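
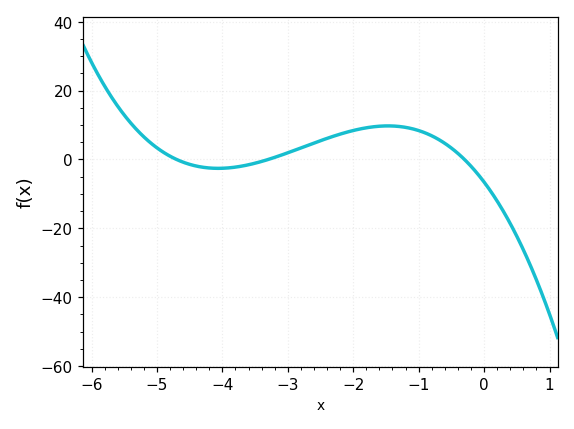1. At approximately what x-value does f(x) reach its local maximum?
-1.47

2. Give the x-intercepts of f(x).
-4.7, -3.3, -0.3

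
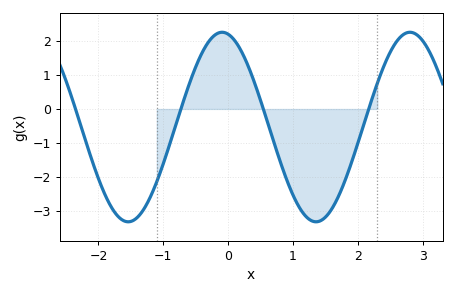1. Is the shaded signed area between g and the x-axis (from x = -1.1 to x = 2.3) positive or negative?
negative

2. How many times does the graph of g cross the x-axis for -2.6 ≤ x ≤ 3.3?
4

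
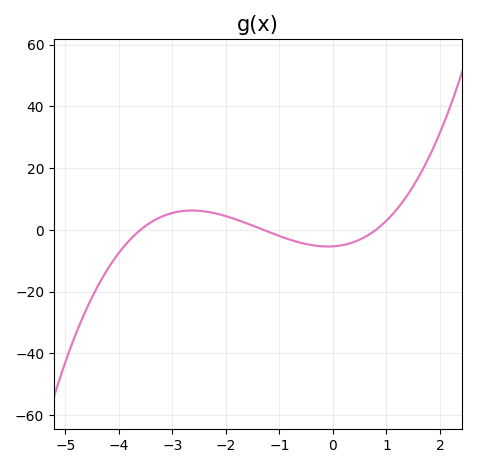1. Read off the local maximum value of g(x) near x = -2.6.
6.28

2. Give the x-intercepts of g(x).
-3.6, -1.3, 0.8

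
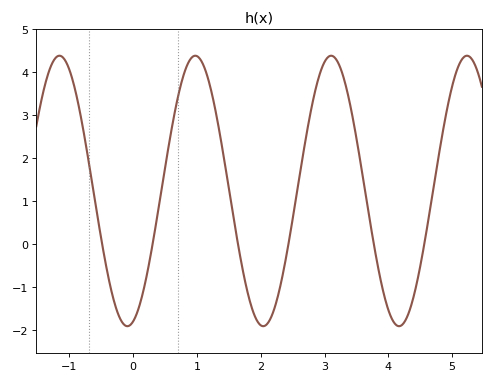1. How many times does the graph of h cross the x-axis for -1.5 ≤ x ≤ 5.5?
6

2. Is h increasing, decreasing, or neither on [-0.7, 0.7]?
neither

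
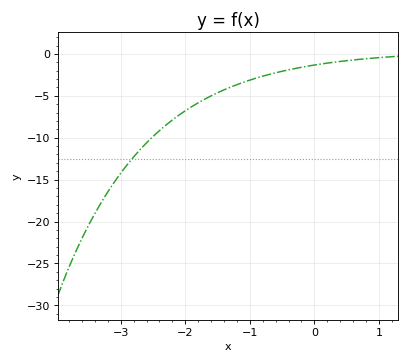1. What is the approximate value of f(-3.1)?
-15.5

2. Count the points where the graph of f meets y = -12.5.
1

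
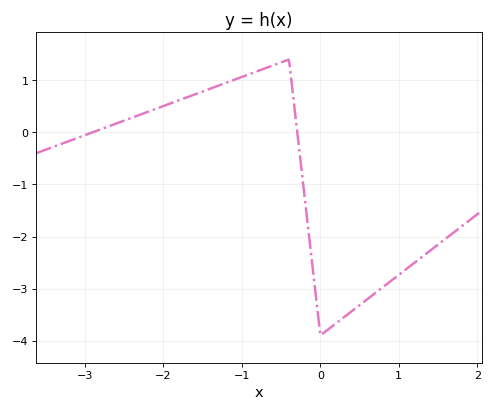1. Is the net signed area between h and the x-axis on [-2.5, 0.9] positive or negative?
negative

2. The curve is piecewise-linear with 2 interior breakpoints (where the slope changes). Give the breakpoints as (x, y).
(-0.4, 1.4); (0, -3.9)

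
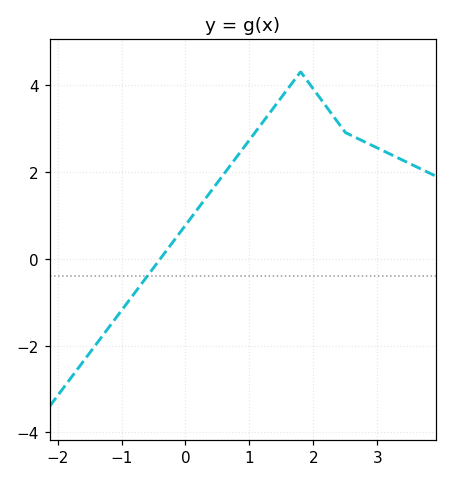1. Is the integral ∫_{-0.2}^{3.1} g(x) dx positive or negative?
positive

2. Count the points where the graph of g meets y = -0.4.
1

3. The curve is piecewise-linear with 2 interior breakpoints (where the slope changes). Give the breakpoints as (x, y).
(1.8, 4.3); (2.5, 2.9)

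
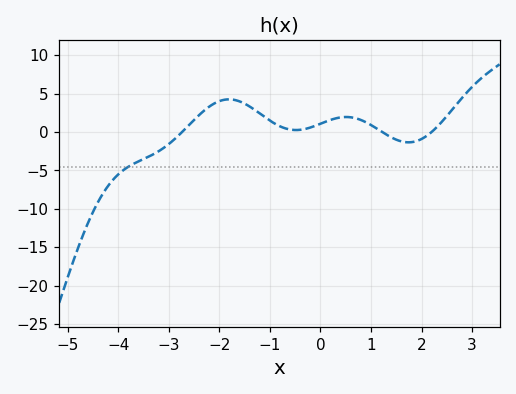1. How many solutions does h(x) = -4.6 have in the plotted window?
1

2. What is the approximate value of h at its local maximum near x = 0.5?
1.96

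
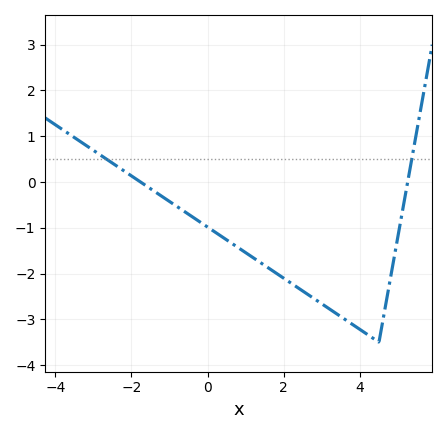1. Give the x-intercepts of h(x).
-1.76, 5.25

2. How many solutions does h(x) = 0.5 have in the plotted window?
2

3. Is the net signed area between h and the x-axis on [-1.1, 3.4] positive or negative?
negative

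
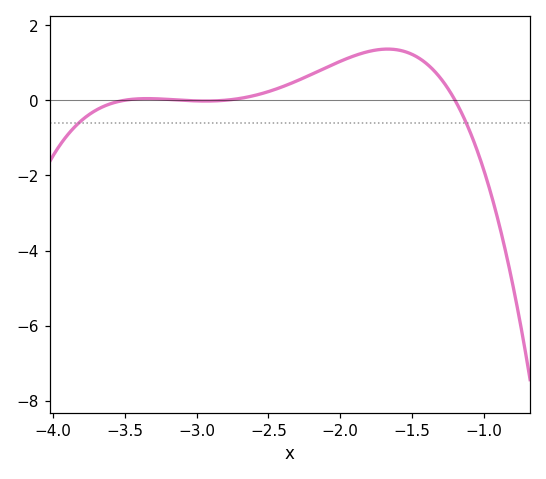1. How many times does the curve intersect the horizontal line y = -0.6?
2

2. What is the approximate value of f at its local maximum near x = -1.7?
1.36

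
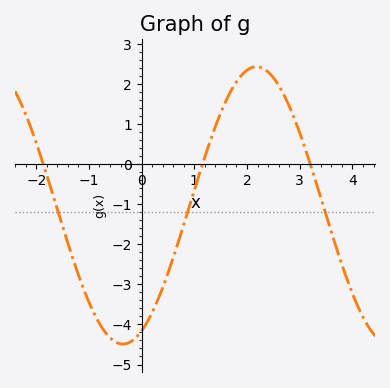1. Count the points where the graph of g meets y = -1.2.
3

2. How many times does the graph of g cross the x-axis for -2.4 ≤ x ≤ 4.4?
3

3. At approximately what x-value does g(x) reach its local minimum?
-0.4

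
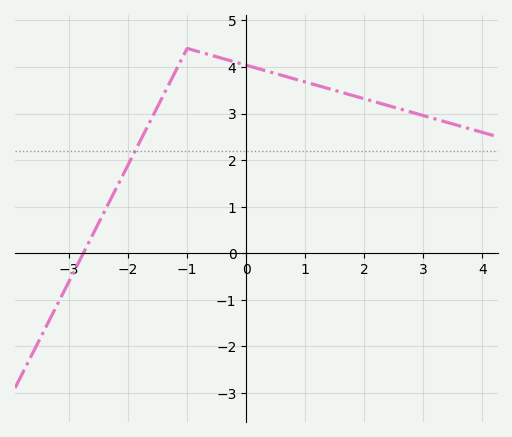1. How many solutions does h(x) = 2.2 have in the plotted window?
1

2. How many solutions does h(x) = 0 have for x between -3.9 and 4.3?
1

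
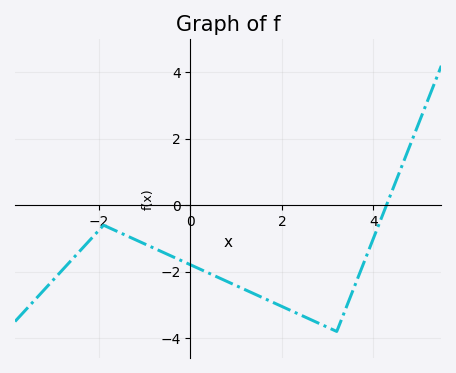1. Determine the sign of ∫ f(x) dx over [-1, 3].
negative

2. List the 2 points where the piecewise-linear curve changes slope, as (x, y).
(-1.9, -0.6); (3.2, -3.8)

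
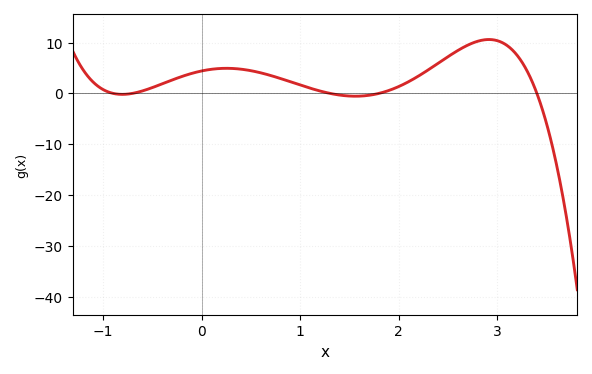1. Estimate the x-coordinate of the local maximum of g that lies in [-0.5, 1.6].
0.3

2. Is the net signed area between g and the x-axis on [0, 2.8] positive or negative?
positive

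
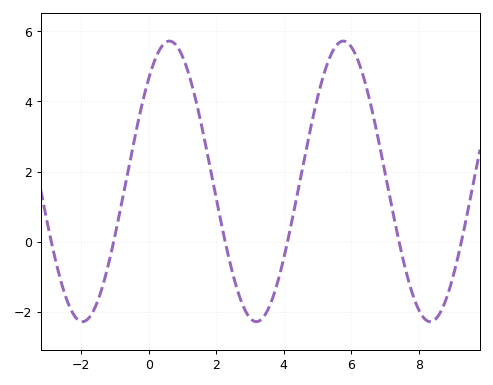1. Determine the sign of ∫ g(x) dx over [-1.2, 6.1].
positive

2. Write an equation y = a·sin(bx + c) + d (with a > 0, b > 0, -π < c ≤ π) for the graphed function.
y = 4sin(1.22x + 0.82) + 1.72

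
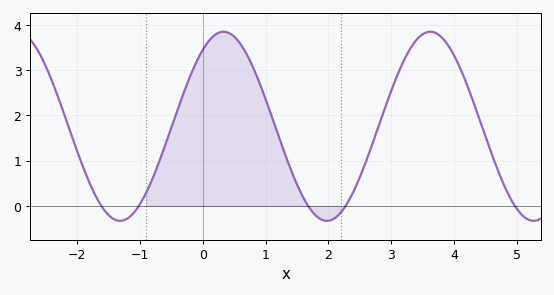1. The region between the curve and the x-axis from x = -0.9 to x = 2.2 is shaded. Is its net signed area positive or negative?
positive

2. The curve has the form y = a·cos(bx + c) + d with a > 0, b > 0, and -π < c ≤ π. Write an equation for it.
y = 2.09cos(1.91x - 0.632) + 1.76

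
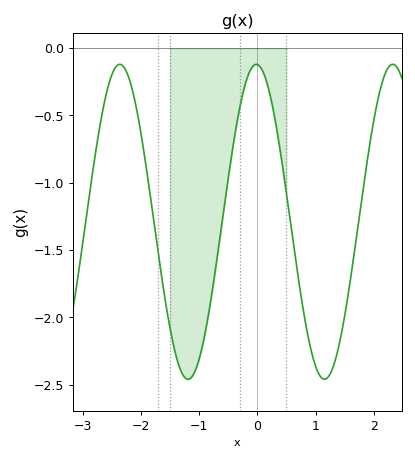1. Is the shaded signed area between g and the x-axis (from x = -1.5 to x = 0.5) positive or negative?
negative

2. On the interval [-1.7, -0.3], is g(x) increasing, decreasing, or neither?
neither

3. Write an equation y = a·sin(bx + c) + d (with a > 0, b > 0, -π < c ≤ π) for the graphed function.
y = 1.17sin(2.68x + 1.62) - 1.29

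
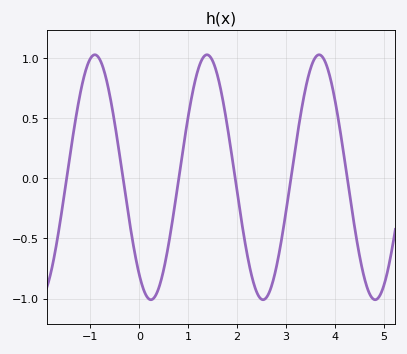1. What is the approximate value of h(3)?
-0.276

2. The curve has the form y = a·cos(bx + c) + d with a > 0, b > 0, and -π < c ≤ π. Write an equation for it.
y = 1.02cos(2.74x + 2.49) + 0.01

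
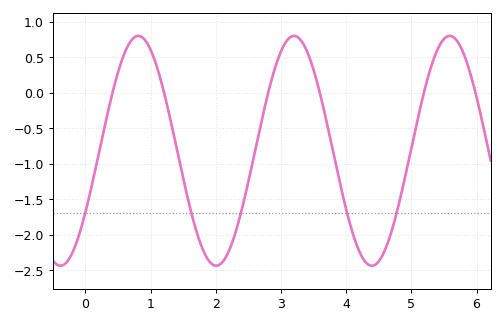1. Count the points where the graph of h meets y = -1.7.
5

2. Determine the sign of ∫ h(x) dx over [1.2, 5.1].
negative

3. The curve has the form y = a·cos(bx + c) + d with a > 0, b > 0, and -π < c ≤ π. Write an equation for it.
y = 1.62cos(2.63x - 2.13) - 0.82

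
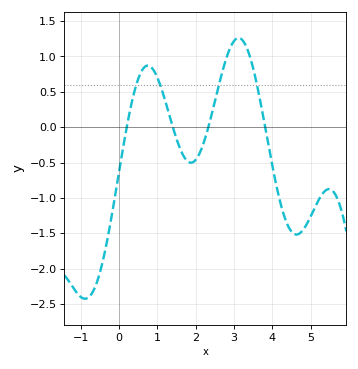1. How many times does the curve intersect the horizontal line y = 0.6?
4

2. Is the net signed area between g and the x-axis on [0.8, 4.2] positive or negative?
positive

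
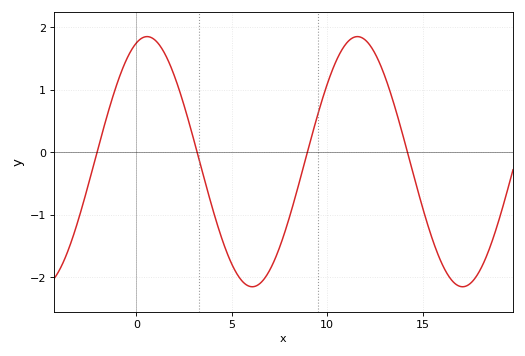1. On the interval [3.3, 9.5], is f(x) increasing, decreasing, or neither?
neither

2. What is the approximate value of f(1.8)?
1.4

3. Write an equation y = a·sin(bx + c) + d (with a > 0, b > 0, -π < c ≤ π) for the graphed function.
y = 2sin(0.57x + 1.2) - 0.15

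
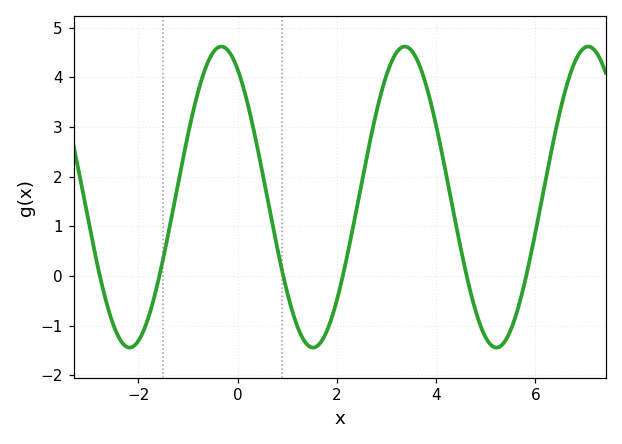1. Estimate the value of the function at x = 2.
-0.5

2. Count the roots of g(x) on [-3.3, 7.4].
6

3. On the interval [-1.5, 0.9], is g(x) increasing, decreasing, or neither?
neither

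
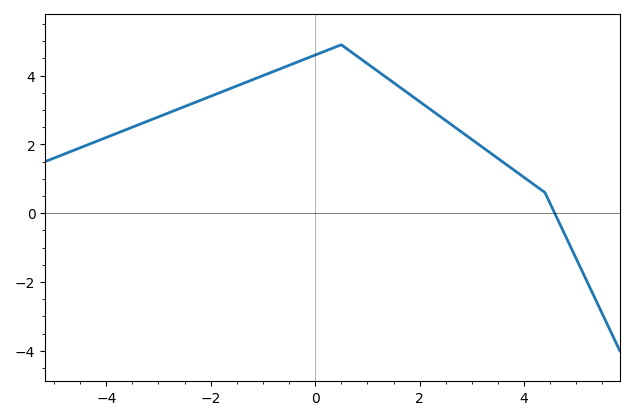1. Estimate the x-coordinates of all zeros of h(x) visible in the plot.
4.59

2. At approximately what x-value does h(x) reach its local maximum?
0.501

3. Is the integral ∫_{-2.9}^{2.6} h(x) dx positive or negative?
positive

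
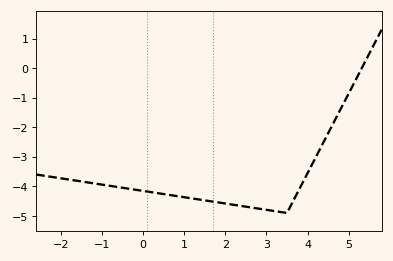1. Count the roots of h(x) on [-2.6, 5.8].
1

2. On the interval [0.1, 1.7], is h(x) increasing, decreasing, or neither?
decreasing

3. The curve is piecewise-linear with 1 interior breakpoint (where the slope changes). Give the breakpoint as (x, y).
(3.5, -4.9)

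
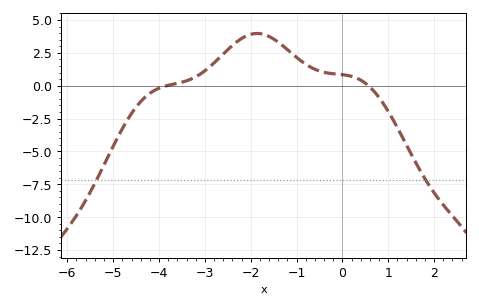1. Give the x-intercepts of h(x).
-3.8, 0.6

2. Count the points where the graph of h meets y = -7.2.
2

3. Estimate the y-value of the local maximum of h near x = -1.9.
4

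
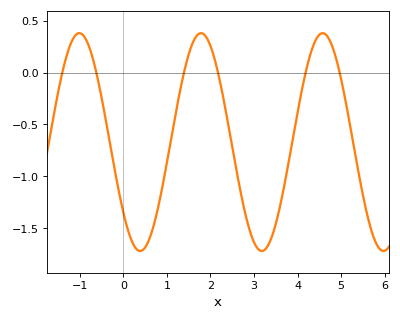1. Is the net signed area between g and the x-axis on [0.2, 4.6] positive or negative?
negative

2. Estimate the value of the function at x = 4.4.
0.299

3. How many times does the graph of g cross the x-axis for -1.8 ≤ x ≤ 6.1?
6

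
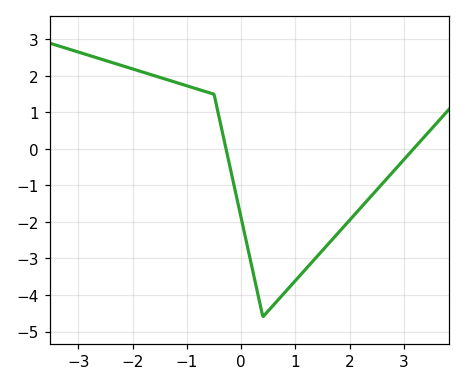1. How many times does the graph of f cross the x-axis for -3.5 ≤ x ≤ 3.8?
2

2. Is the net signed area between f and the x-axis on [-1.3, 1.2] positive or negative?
negative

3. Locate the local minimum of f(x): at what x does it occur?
0.402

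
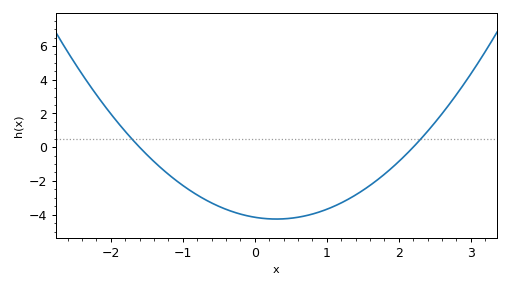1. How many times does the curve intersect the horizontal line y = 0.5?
2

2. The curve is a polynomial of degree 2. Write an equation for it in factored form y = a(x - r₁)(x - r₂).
y = 1.18(x + 1.6)(x - 2.2)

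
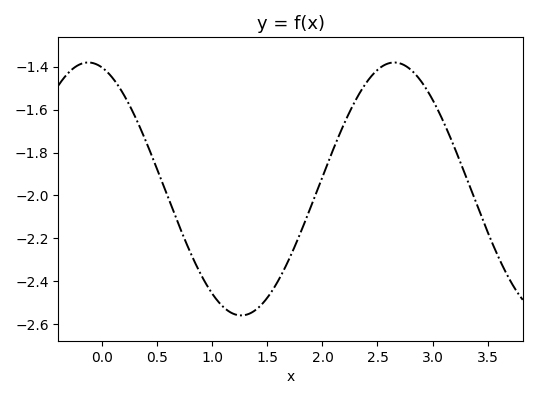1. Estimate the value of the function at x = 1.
-2.46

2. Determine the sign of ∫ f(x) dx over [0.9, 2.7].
negative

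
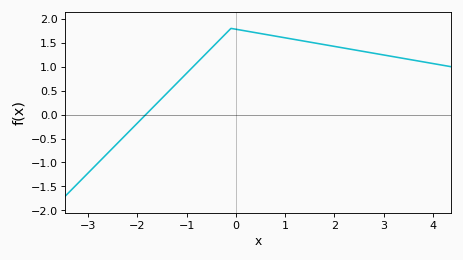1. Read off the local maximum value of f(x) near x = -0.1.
1.8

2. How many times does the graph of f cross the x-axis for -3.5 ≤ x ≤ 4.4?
1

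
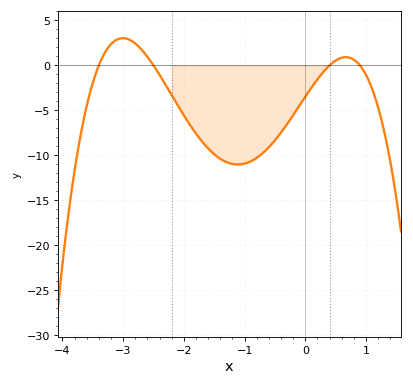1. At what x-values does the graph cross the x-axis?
-3.4, -2.5, 0.4, 0.9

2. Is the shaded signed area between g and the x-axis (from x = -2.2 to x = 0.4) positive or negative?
negative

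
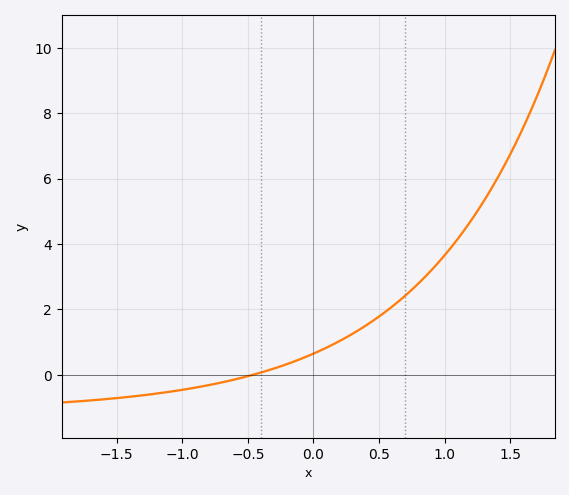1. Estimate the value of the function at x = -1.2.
-0.573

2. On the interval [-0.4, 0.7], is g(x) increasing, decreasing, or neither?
increasing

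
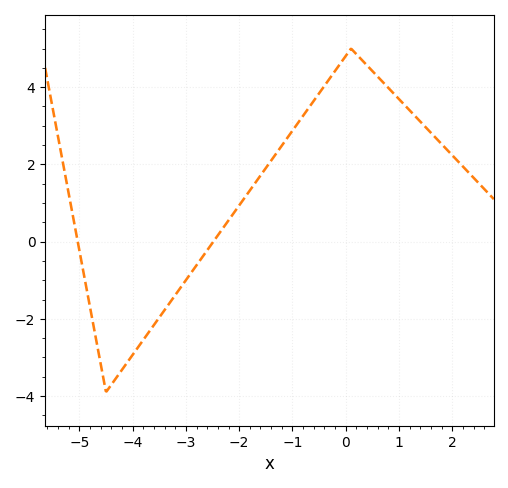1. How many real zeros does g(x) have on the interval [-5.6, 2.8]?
2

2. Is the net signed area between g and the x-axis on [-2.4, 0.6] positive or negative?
positive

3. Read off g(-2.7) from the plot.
-0.417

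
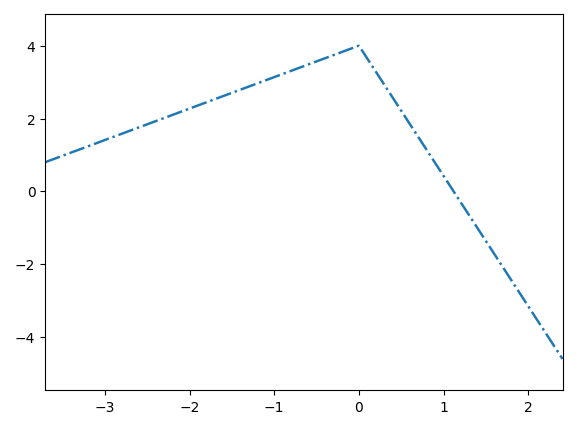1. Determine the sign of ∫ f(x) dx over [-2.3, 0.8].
positive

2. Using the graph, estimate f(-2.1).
2.2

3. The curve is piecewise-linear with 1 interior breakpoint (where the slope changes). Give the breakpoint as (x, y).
(0, 4)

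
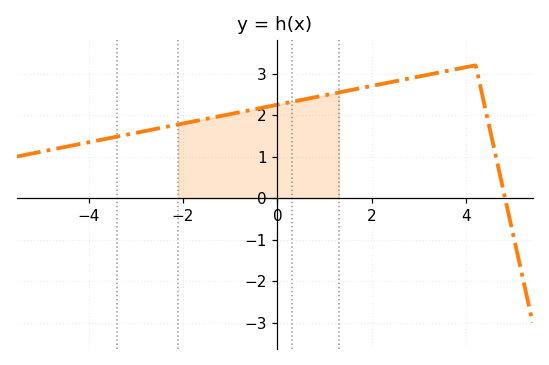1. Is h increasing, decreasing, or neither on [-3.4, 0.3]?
increasing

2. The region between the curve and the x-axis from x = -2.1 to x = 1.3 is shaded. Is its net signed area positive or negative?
positive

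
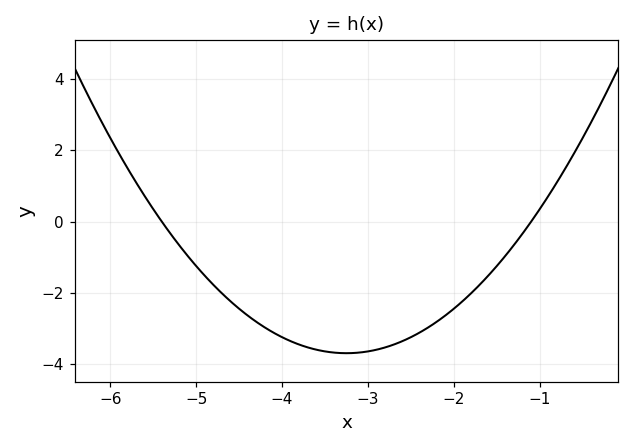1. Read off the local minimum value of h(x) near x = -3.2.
-3.6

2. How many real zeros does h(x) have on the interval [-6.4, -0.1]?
2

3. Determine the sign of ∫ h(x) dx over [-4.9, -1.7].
negative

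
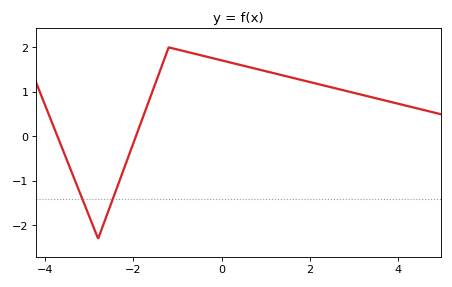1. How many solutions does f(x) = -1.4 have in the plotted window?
2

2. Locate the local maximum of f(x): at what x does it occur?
-1.2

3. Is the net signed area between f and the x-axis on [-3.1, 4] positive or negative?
positive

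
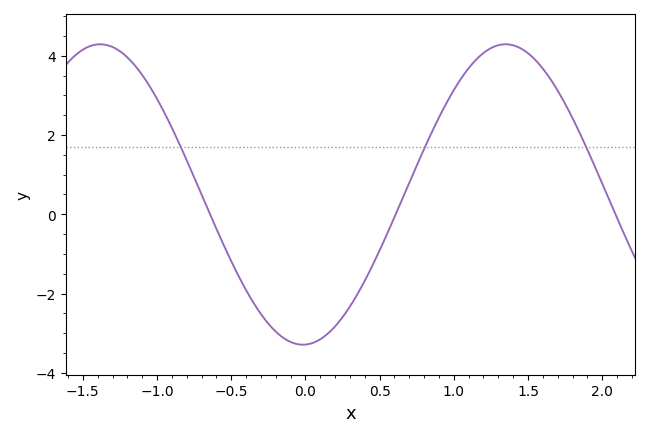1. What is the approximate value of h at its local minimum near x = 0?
-3.2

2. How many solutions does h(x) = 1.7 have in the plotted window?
3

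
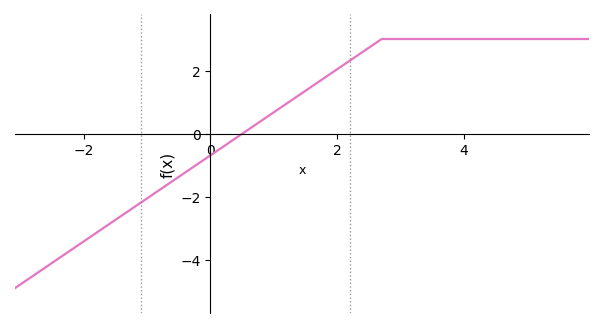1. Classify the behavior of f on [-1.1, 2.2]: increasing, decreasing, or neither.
increasing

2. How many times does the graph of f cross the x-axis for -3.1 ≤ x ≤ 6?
1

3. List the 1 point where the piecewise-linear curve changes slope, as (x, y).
(2.7, 3)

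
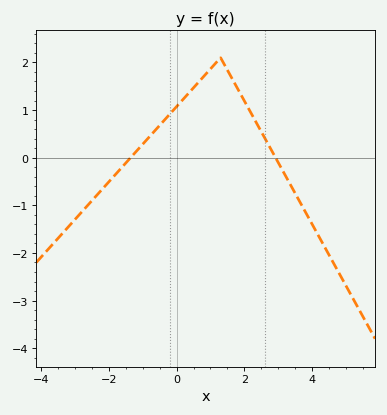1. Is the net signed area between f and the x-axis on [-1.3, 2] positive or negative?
positive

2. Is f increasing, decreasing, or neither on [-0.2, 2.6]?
neither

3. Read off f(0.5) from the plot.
1.47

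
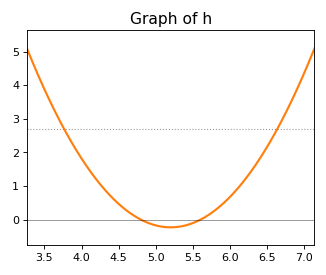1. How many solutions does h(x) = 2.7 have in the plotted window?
2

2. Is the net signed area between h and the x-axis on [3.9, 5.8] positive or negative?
positive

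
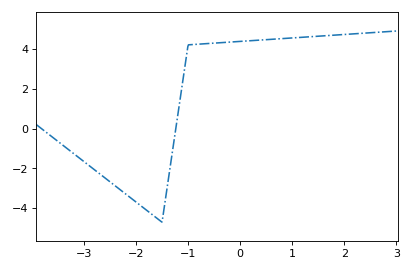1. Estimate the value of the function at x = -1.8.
-4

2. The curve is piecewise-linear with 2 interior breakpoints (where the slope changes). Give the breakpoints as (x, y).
(-1.5, -4.7); (-1, 4.2)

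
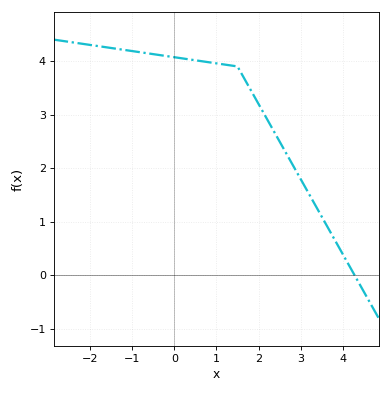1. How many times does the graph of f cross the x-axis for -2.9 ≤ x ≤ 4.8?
1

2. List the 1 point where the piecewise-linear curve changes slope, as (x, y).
(1.5, 3.9)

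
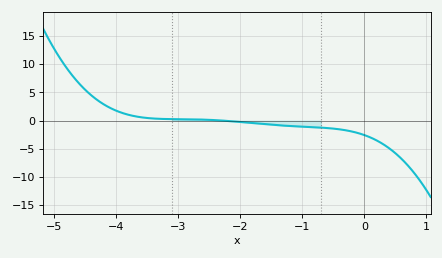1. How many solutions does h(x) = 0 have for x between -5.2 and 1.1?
1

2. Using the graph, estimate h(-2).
-0.251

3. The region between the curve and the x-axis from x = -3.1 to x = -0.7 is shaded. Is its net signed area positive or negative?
negative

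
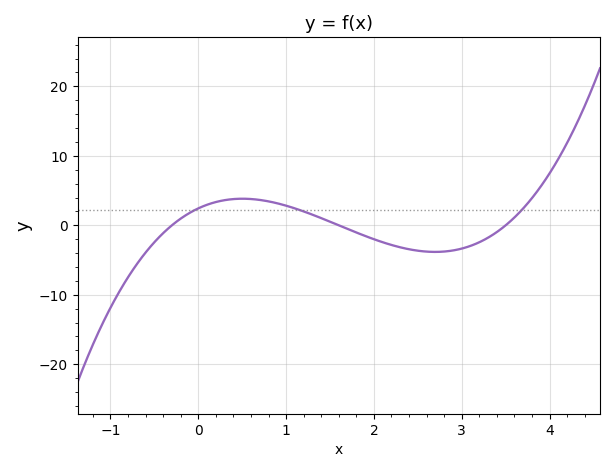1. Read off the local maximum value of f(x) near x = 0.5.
4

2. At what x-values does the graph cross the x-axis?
-0.3, 1.6, 3.5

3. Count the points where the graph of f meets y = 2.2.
3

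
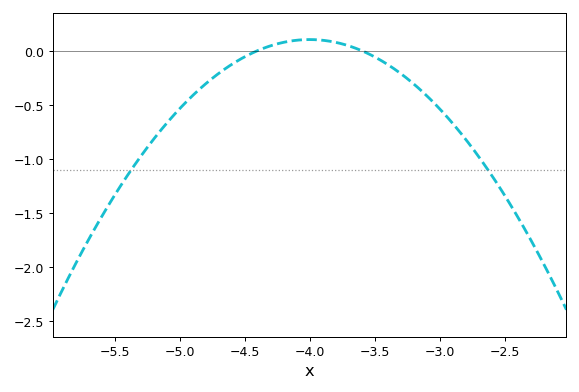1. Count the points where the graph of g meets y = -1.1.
2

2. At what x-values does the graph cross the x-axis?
-4.4, -3.6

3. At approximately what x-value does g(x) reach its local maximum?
-4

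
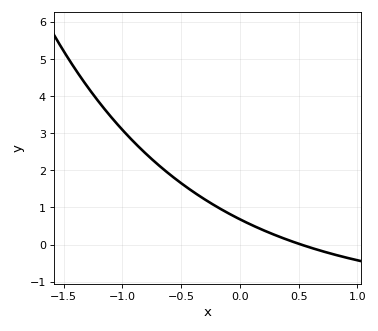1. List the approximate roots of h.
0.5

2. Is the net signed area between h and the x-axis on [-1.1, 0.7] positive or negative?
positive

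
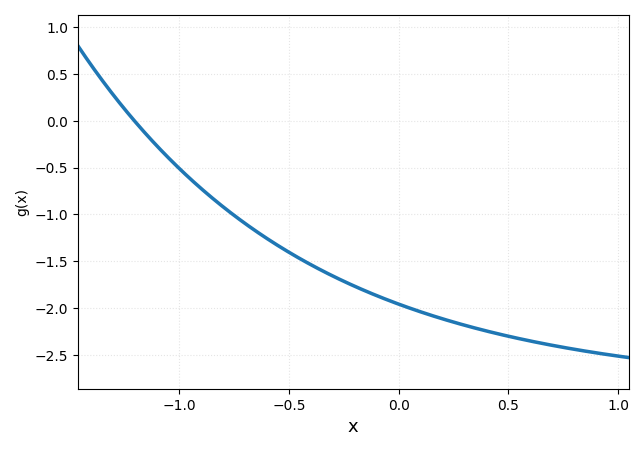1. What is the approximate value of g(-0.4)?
-1.55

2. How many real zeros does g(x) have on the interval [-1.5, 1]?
1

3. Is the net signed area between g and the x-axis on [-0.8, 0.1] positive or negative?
negative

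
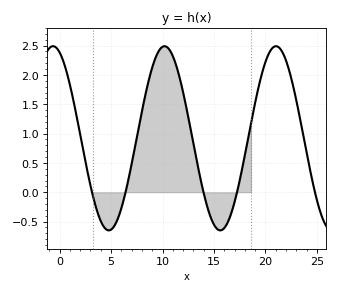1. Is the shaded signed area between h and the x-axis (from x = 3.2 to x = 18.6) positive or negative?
positive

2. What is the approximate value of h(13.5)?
0.4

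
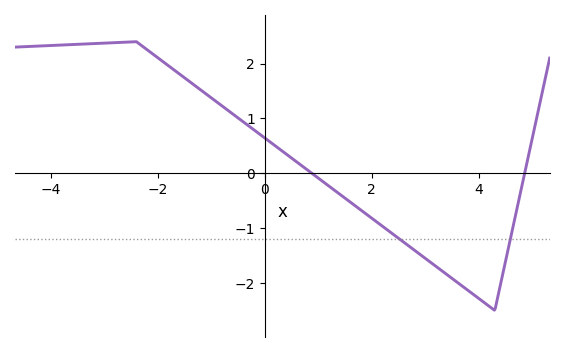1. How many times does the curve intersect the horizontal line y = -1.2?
2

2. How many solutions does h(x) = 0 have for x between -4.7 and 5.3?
2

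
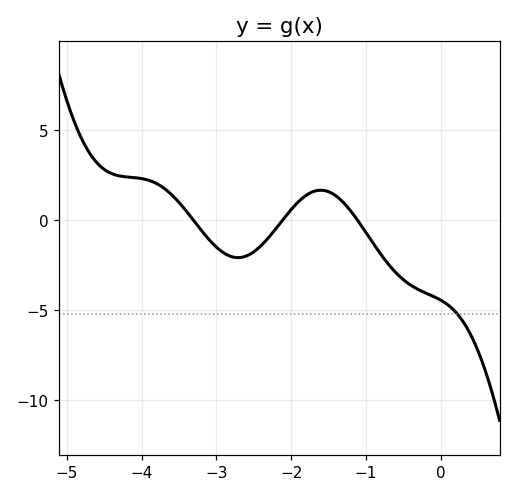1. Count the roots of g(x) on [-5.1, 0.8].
3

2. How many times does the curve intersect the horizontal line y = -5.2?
1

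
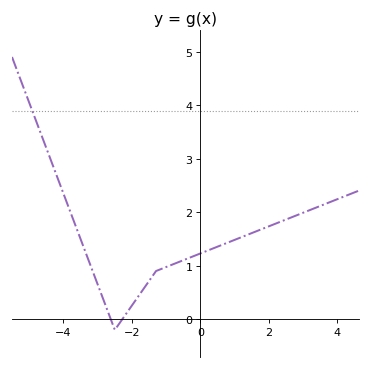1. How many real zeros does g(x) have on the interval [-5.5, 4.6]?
2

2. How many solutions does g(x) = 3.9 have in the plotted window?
1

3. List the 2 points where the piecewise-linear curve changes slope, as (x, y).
(-2.5, -0.2); (-1.3, 0.9)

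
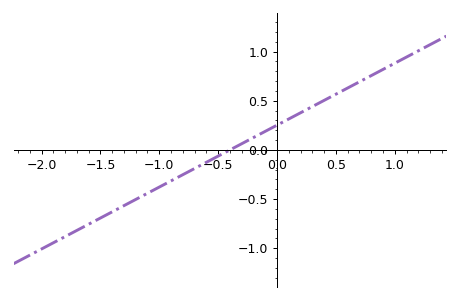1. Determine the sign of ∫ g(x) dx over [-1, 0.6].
positive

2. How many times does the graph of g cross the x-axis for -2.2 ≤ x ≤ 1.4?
1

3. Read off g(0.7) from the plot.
0.693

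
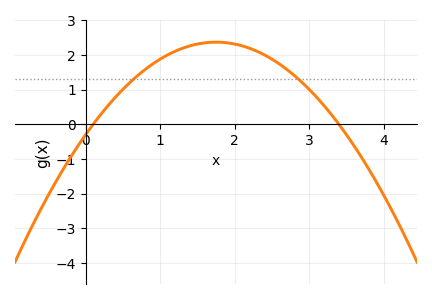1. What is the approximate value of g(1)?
1.9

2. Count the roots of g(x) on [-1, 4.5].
2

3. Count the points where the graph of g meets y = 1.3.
2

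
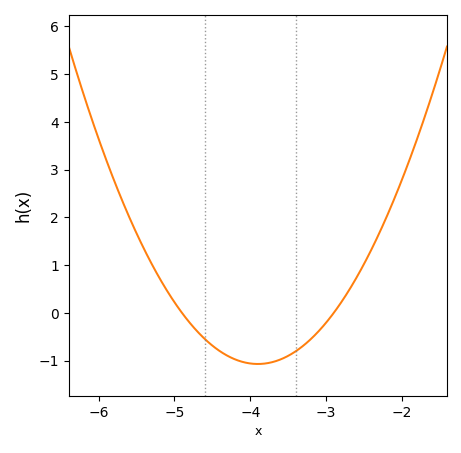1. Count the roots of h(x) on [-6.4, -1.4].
2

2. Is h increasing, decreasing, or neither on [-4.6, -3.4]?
neither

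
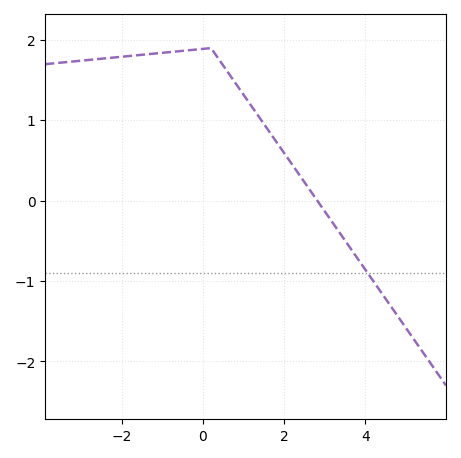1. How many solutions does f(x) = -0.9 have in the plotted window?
1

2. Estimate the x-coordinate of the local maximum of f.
0.2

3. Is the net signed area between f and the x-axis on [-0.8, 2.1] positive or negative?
positive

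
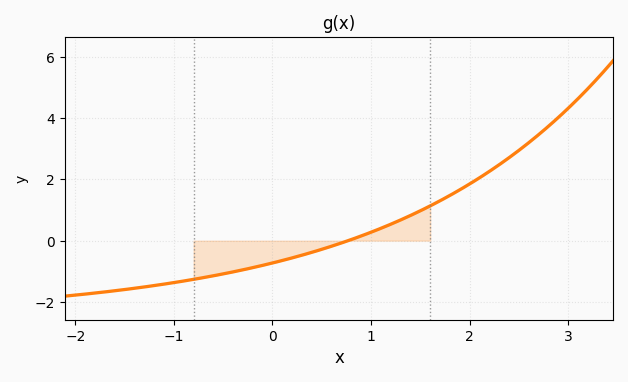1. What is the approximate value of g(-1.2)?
-1.47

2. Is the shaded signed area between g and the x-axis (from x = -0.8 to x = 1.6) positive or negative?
negative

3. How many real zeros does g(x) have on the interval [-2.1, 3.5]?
1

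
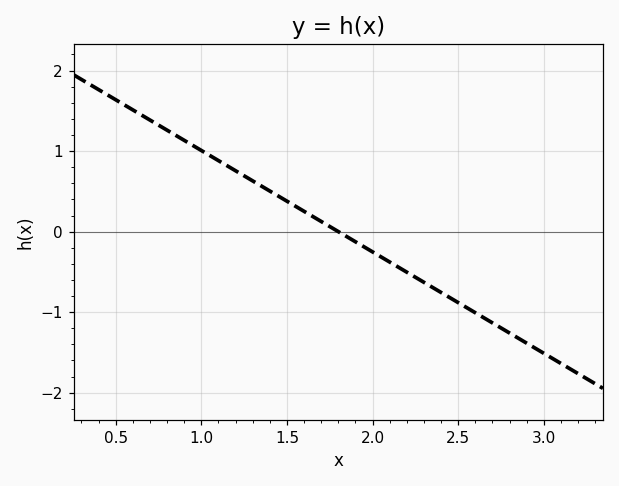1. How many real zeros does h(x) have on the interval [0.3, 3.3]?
1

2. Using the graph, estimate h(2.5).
-0.882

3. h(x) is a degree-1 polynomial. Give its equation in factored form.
y = -1.26(x - 1.8)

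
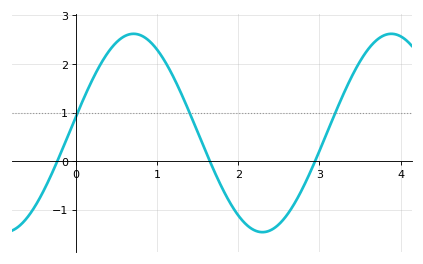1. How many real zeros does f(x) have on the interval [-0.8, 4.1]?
3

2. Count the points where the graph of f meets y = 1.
3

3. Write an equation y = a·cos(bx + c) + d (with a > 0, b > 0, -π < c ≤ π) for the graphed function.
y = 2.04cos(2x - 1.4) + 0.58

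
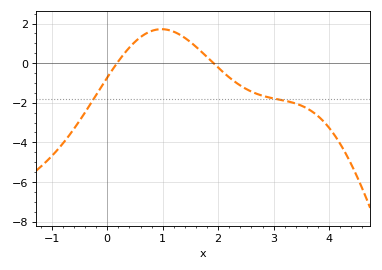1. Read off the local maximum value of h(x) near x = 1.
1.8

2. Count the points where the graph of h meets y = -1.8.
2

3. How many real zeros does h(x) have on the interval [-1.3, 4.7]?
2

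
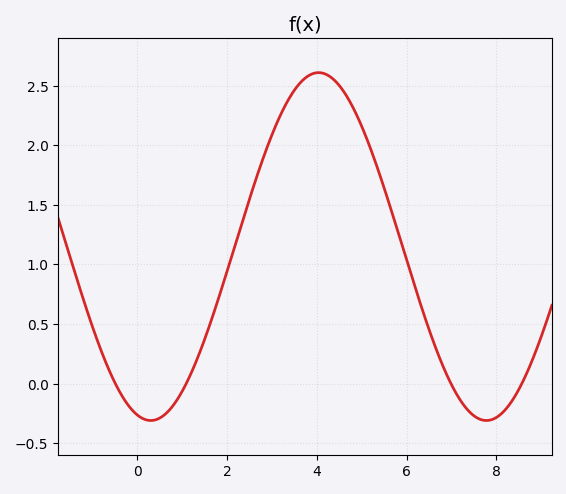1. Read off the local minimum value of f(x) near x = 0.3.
-0.3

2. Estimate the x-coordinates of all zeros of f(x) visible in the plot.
-0.4, 1, 7, 8.6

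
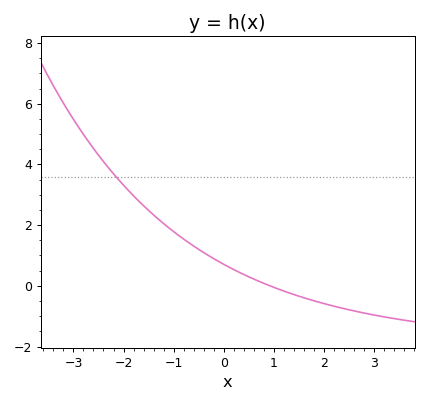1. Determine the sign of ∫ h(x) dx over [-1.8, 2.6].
positive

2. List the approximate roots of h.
0.9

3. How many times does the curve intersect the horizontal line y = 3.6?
1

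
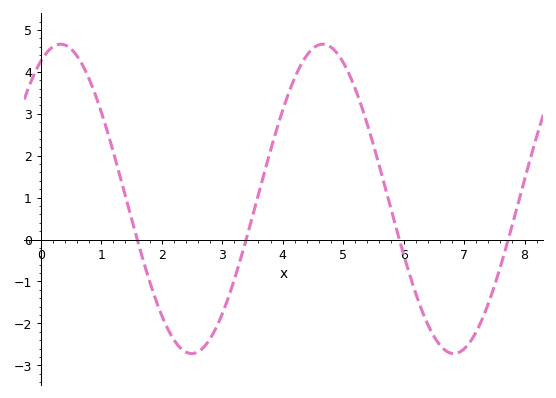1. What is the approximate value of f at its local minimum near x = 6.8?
-2.72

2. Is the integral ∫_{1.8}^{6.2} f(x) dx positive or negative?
positive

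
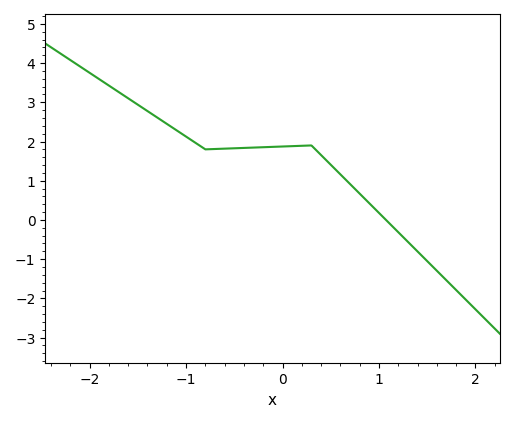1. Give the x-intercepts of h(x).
1.07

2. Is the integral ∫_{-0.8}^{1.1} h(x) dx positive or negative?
positive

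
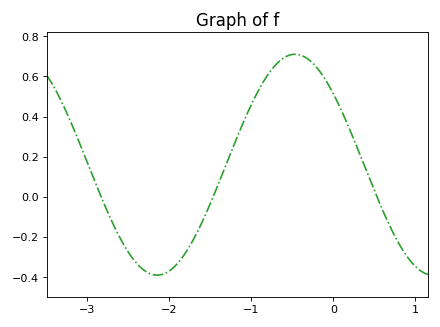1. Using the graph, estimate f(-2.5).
-0.274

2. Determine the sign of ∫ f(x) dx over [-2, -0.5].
positive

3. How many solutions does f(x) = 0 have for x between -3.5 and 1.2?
3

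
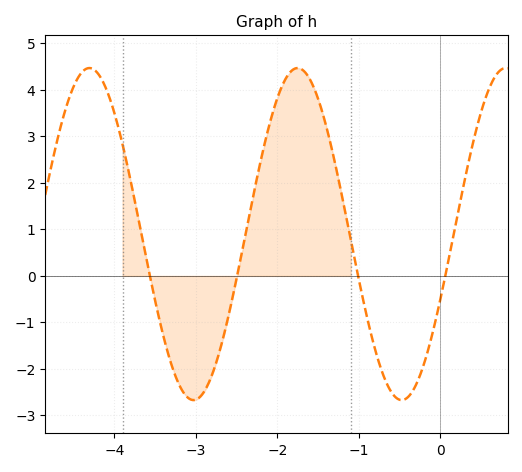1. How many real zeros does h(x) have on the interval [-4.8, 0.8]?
4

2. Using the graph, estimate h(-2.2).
2.52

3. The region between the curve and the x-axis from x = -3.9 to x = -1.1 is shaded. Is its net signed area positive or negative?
positive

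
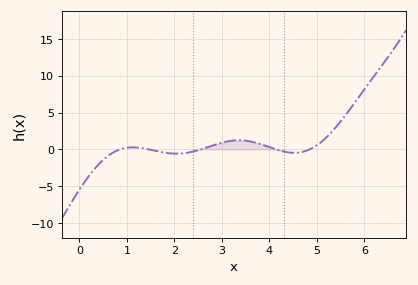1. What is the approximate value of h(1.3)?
0.198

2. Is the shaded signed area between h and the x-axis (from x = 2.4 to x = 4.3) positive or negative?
positive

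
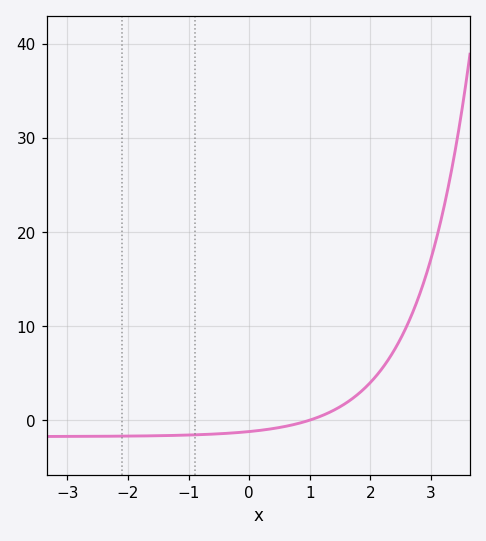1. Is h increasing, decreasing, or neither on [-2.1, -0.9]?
increasing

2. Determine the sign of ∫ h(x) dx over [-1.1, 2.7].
positive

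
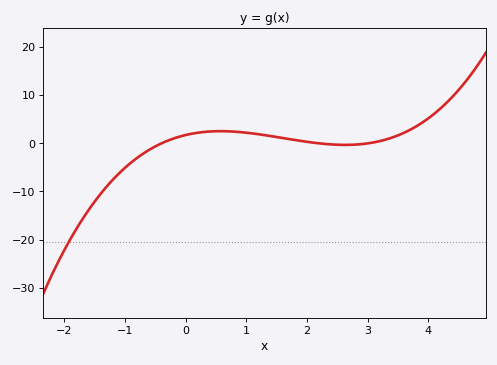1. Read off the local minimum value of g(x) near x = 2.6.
0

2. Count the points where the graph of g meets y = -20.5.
1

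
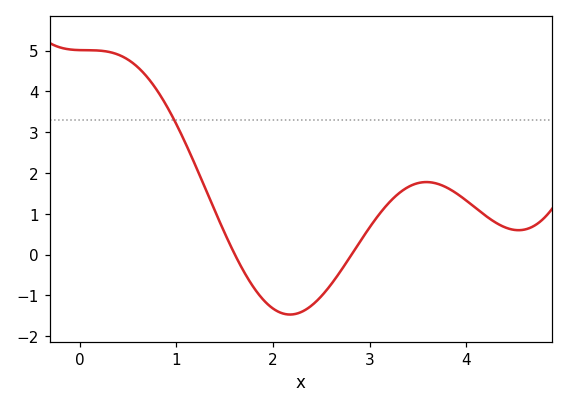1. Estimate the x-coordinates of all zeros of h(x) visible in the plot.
1.61, 2.81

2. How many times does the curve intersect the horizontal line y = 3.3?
1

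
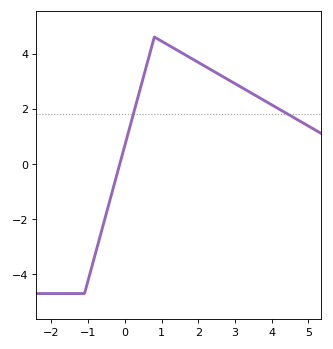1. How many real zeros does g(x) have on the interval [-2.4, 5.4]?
1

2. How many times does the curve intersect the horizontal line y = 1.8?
2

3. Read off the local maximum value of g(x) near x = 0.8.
4.6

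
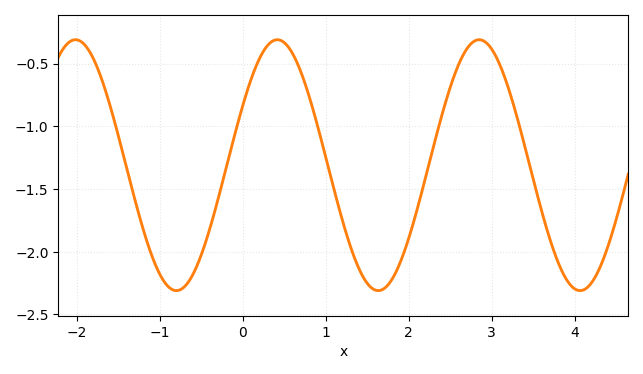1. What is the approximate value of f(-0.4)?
-1.82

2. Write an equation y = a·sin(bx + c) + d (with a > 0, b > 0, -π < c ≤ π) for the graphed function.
y = 1sin(2.58x + 0.502) - 1.31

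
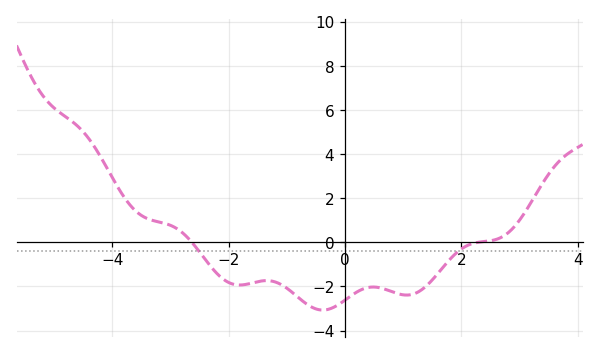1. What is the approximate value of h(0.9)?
-2.4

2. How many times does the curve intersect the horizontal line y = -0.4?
2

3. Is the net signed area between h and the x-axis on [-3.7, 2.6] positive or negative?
negative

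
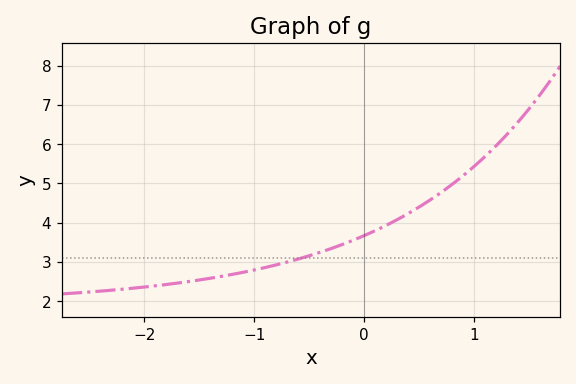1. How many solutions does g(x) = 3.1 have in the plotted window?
1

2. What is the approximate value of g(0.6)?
4.58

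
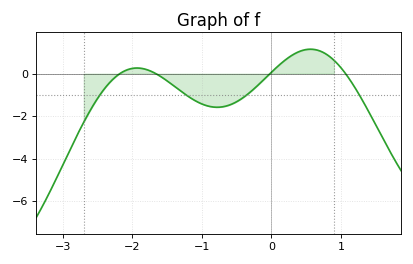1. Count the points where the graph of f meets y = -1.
4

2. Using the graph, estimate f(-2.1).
0.145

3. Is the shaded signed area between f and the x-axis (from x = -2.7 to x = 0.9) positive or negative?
negative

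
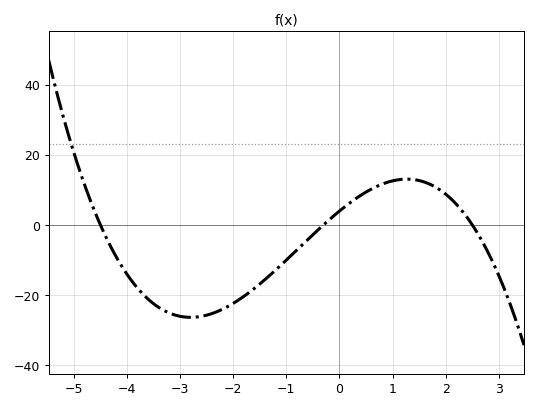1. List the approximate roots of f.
-4.6, -0.4, 2.6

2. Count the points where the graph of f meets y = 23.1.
1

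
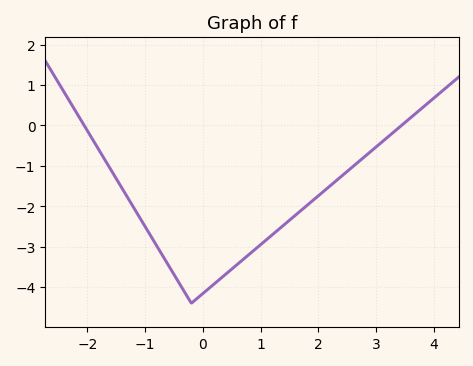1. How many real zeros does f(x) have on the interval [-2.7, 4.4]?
2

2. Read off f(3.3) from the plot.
-0.2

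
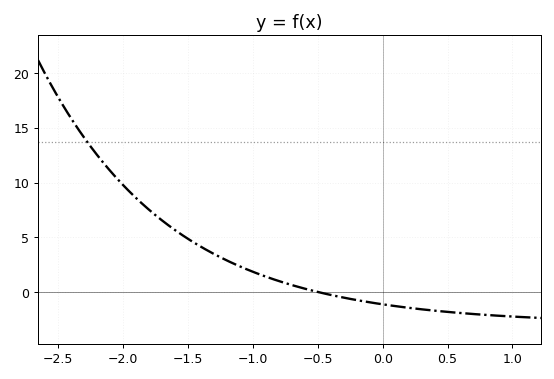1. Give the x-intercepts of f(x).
-0.5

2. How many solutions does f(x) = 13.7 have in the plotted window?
1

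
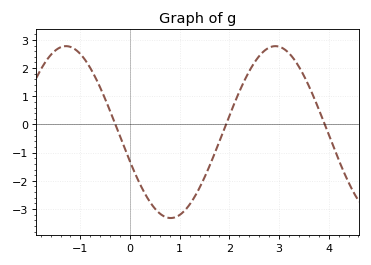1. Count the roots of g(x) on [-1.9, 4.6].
3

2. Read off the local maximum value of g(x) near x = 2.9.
2.8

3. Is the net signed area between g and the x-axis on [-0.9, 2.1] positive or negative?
negative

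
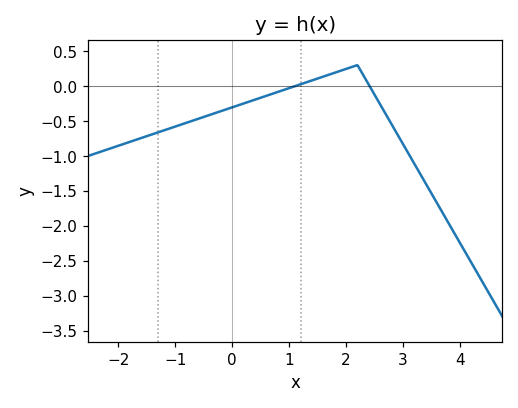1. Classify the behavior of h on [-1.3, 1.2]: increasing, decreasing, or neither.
increasing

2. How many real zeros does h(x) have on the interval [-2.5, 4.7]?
2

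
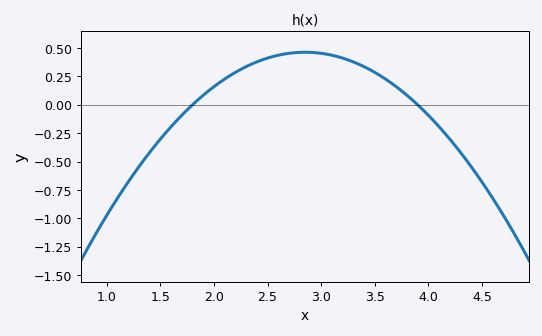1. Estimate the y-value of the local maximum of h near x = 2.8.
0.463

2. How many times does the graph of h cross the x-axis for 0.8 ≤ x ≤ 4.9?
2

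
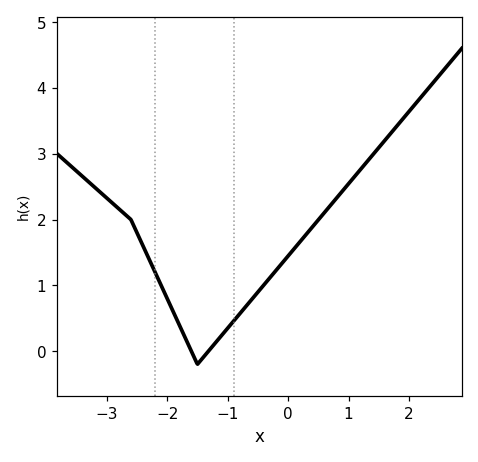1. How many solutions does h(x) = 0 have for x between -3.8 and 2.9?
2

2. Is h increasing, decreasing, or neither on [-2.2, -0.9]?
neither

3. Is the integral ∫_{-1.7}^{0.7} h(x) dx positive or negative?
positive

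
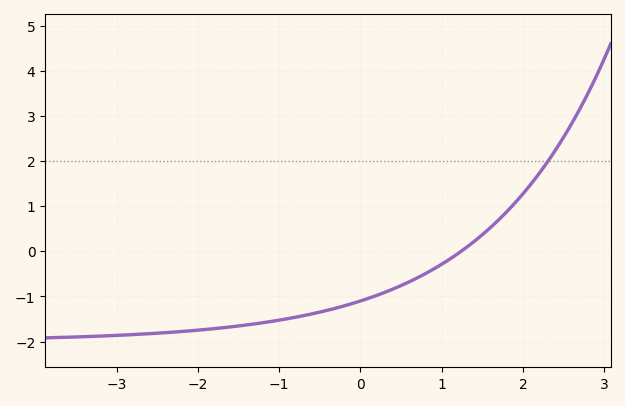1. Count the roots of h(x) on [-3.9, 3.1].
1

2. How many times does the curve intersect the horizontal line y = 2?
1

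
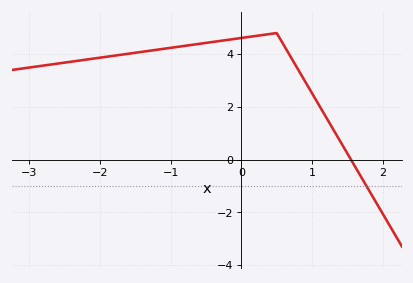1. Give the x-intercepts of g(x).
1.5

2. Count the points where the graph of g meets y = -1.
1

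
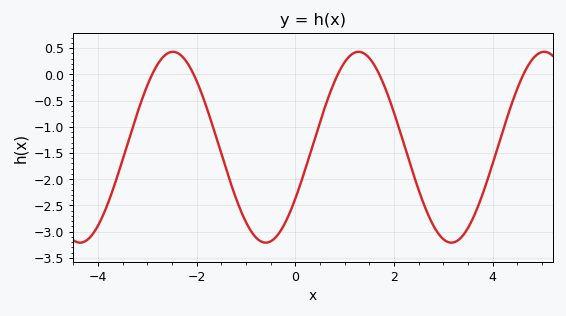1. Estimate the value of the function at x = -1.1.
-2.61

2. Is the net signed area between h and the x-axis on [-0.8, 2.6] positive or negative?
negative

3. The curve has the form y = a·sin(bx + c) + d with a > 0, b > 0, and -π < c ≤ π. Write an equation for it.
y = 1.82sin(1.67x - 0.57) - 1.39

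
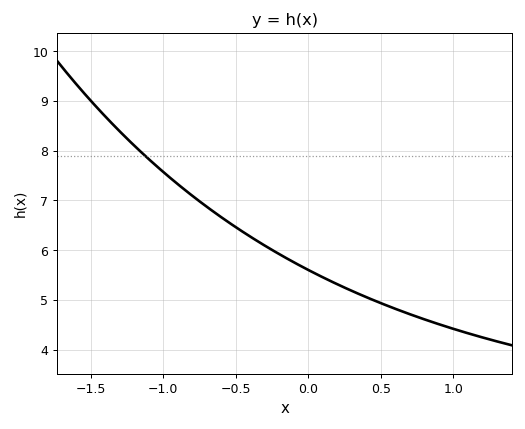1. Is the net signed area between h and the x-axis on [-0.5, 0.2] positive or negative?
positive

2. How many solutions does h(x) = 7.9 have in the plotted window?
1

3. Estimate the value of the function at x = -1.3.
8.4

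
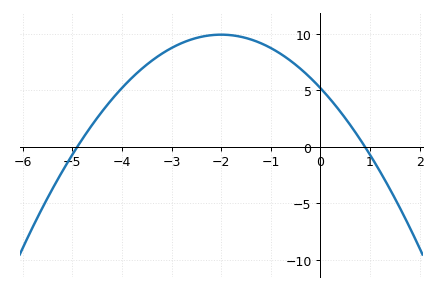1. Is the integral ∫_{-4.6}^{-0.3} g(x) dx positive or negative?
positive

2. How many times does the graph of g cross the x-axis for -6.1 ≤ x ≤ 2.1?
2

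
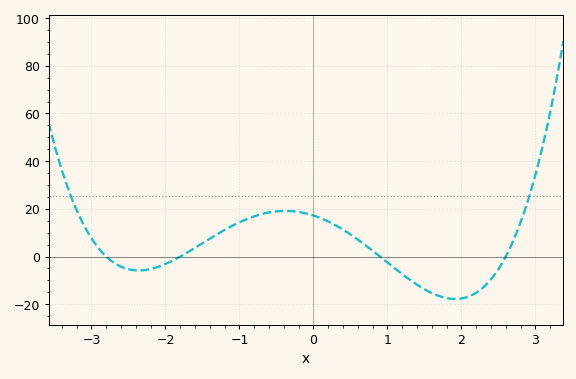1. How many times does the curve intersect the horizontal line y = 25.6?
2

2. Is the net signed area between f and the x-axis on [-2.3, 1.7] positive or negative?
positive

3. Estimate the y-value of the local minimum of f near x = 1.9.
-18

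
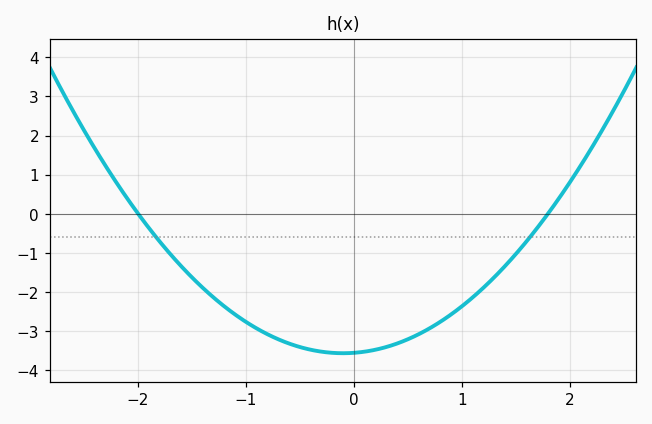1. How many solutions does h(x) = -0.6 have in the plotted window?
2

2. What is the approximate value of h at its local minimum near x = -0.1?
-3.57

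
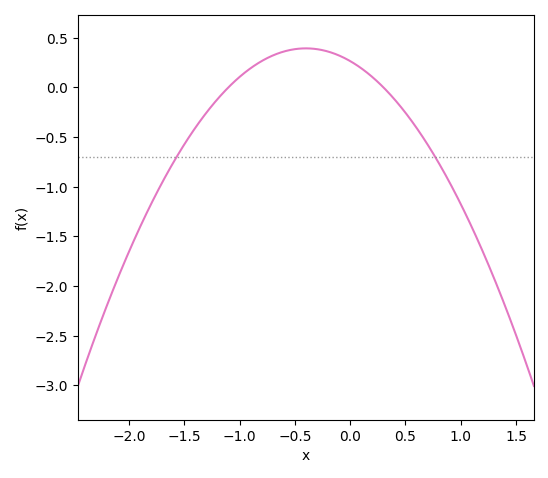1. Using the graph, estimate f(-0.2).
0.35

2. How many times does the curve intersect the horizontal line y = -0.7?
2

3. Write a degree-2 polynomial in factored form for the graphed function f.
y = -0.8(x + 1.1)(x - 0.3)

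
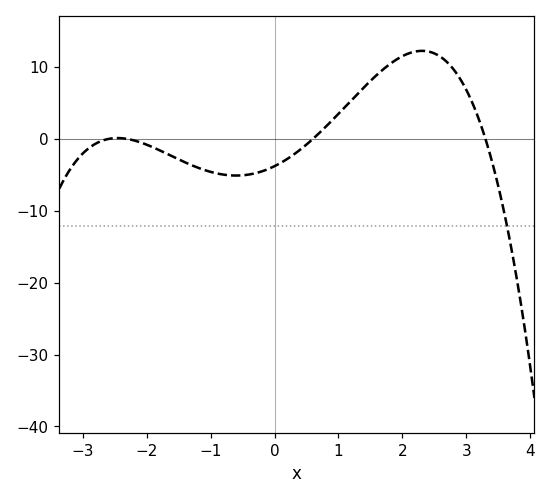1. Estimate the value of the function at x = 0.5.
-0.778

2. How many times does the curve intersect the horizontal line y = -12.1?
1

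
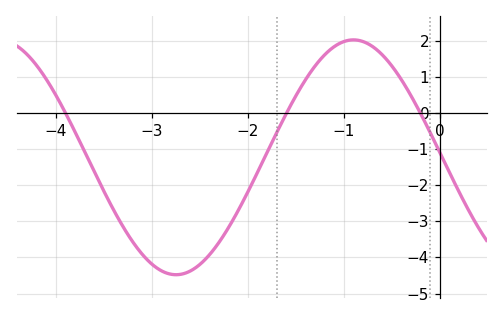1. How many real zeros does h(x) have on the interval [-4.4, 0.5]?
3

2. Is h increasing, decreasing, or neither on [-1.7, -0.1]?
neither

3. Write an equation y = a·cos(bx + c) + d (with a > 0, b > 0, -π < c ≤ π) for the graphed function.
y = 3.25cos(1.7x + 1.53) - 1.23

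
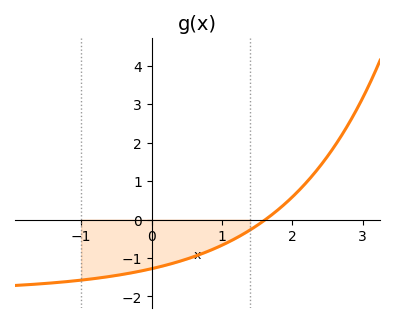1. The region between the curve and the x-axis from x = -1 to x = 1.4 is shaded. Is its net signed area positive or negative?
negative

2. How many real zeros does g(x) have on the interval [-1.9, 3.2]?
1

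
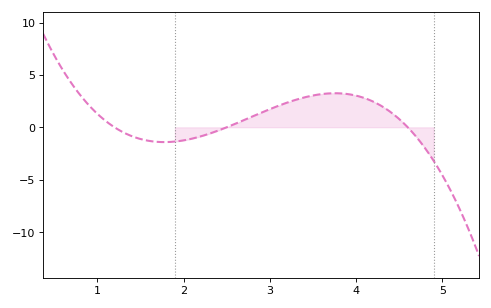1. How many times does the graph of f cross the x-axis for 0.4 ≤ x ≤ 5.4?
3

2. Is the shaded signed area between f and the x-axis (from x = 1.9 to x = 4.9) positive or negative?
positive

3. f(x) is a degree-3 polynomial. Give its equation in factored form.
y = -1.2(x - 1.2)(x - 2.5)(x - 4.6)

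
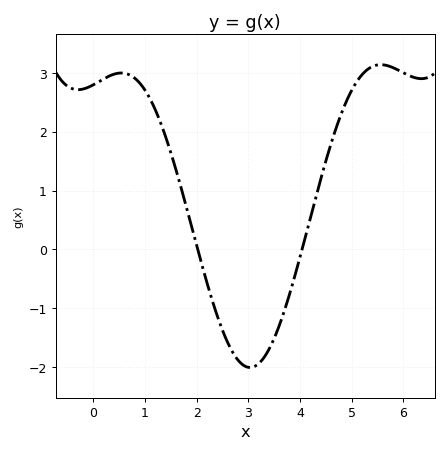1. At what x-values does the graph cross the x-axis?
2.02, 4.04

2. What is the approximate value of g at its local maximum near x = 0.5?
3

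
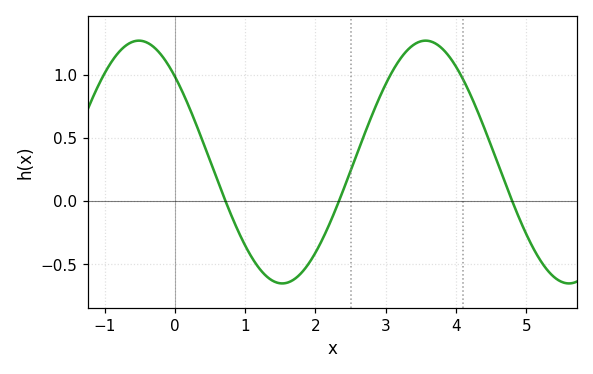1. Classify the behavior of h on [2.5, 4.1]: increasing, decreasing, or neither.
neither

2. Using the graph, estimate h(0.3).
0.6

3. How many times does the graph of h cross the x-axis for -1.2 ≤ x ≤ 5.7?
3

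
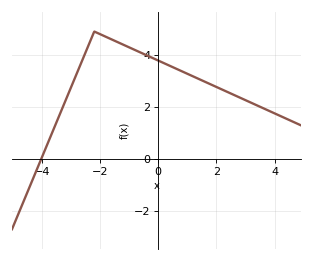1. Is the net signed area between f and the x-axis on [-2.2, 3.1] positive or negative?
positive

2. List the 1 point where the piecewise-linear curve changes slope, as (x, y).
(-2.2, 4.9)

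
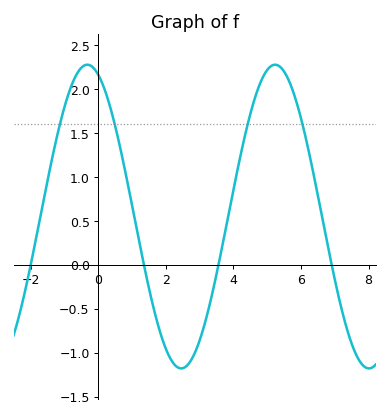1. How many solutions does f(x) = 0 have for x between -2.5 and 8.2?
4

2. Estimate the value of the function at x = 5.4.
2.25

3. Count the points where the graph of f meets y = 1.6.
4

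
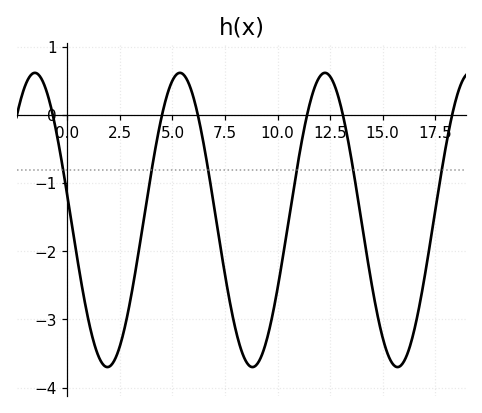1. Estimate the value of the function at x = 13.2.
-0.1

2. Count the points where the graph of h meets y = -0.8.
6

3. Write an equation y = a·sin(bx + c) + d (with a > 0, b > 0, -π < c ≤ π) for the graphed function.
y = 2.16sin(0.91x + 3) - 1.54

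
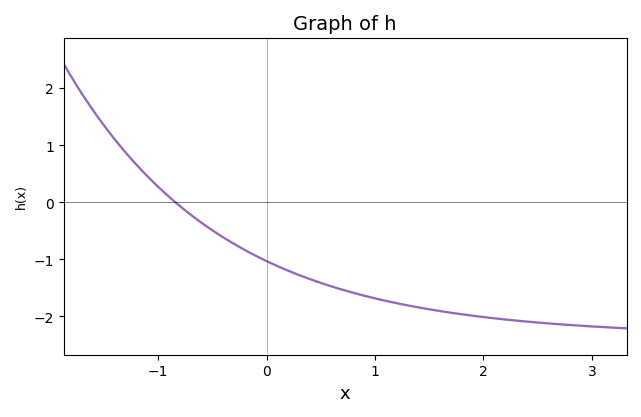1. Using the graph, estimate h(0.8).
-1.59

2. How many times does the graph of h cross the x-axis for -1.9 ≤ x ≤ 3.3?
1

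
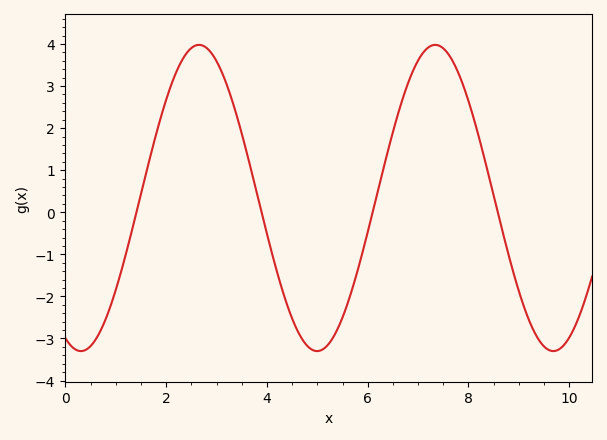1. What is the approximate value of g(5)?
-3.3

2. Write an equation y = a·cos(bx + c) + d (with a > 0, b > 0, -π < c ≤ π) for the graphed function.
y = 3.64cos(1.3x + 2.7) + 0.34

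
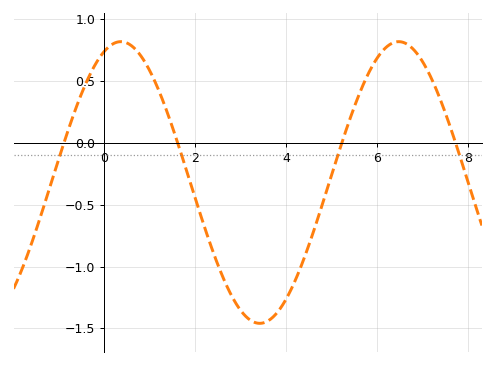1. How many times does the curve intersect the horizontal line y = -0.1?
4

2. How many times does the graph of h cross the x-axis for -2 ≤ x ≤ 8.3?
4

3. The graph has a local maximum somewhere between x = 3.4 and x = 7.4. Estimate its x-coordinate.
6.47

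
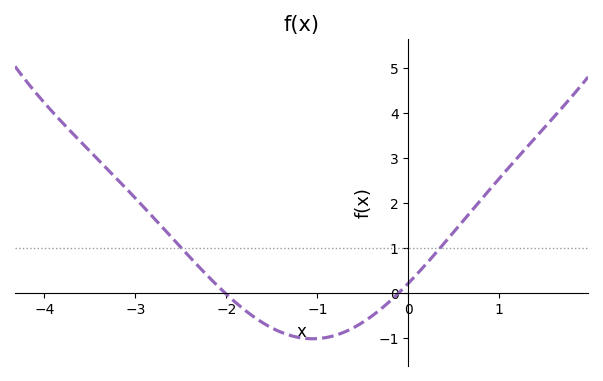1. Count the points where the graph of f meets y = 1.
2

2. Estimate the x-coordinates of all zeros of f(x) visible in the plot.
-2.01, -0.108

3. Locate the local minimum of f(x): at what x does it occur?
-1.05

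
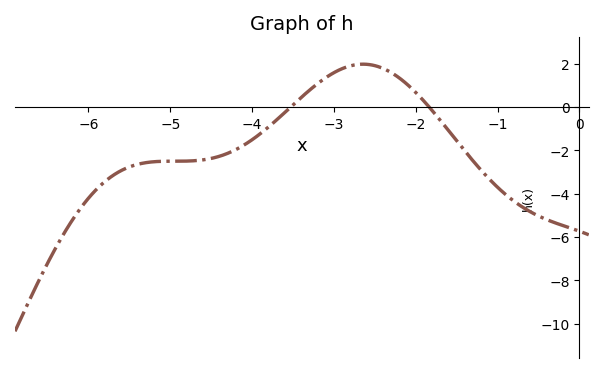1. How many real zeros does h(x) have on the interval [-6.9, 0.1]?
2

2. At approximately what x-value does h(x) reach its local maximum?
-2.64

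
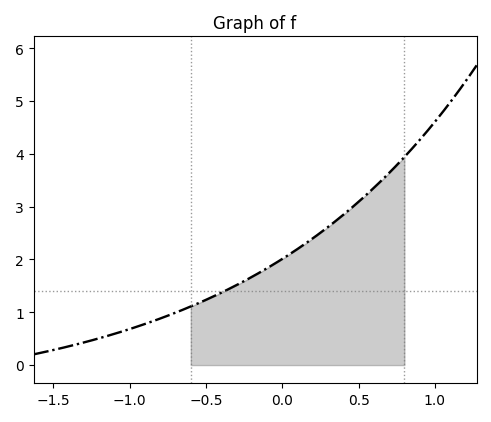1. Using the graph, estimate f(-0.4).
1.4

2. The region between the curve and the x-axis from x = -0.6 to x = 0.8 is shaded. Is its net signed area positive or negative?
positive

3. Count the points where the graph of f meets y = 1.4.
1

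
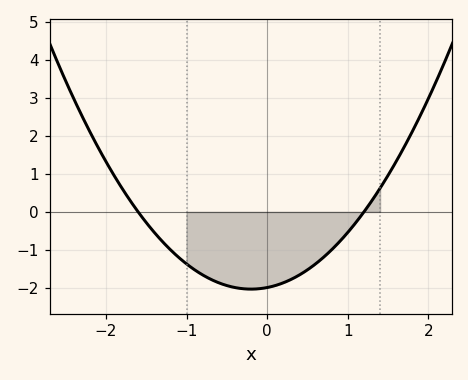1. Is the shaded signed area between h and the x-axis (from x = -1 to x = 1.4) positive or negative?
negative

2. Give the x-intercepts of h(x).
-1.6, 1.2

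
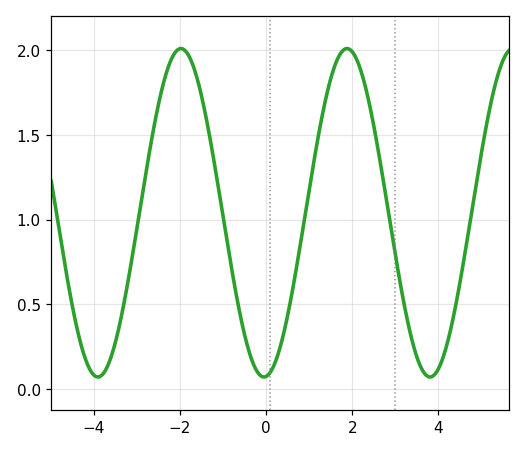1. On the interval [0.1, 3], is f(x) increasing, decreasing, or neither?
neither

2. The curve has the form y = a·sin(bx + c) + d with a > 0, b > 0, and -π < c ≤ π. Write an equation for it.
y = 0.97sin(1.63x - 1.49) + 1.04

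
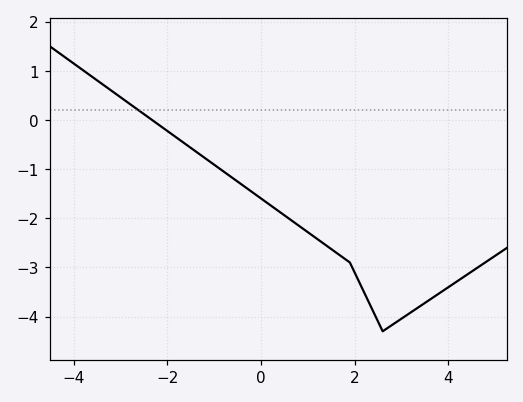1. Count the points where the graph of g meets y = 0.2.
1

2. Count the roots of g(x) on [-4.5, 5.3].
1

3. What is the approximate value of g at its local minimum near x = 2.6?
-4.3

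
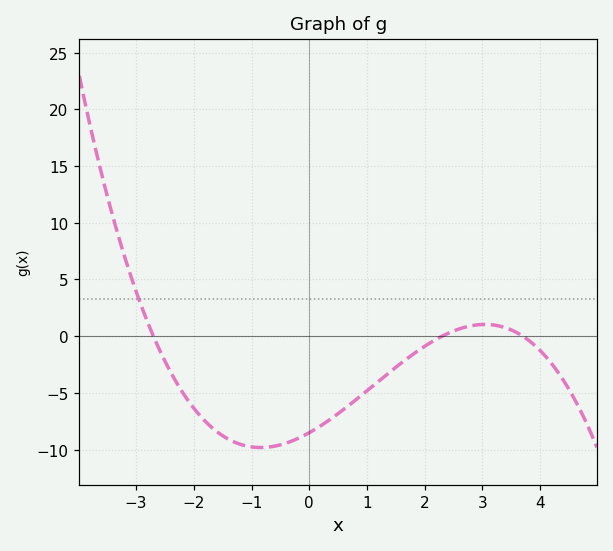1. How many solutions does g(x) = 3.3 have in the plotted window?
1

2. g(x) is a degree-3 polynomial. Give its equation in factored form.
y = -0.37(x + 2.7)(x - 2.3)(x - 3.7)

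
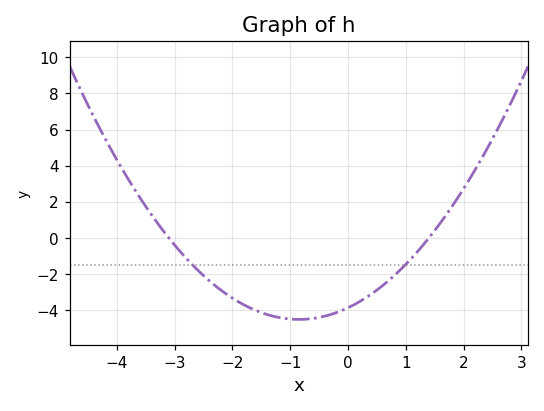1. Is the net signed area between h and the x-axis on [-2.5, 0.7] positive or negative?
negative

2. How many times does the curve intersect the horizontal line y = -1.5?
2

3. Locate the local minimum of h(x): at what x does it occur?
-0.8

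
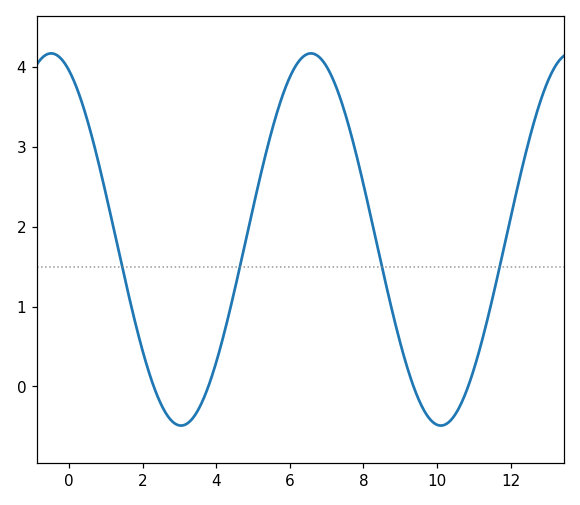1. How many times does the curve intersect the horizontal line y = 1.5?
4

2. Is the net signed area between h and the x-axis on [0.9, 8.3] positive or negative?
positive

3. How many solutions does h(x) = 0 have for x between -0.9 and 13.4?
4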